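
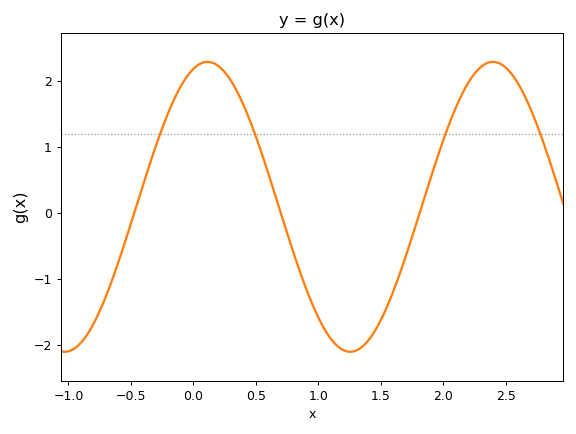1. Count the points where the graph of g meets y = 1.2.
4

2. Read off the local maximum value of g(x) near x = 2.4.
2.3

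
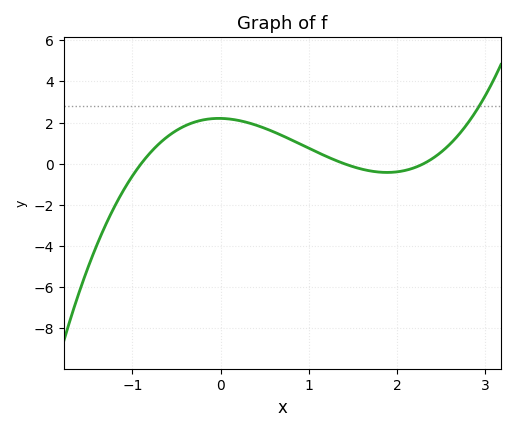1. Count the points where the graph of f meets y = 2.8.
1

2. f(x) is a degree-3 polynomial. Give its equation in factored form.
y = 0.76(x + 0.9)(x - 1.4)(x - 2.3)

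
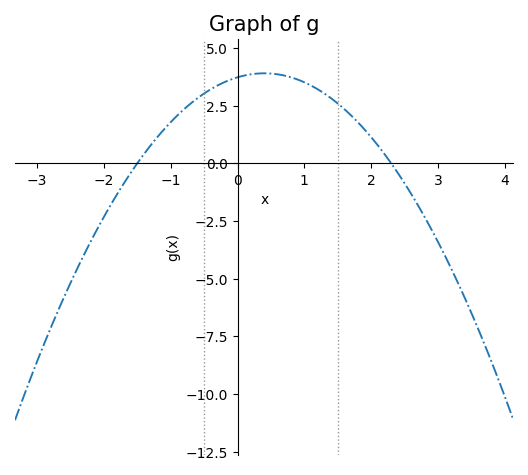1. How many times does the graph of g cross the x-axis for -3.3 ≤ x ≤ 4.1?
2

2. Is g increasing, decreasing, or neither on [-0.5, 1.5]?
neither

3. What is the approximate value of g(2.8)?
-2.4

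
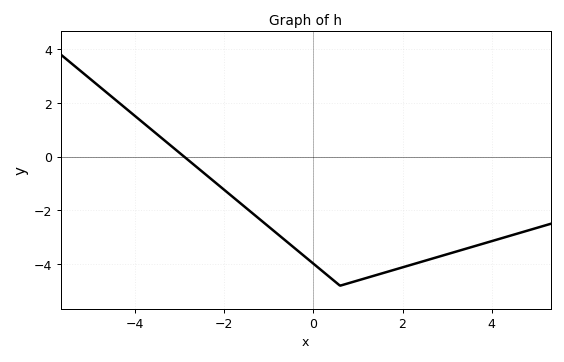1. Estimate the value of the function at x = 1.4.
-4.41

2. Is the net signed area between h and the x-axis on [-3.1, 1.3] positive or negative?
negative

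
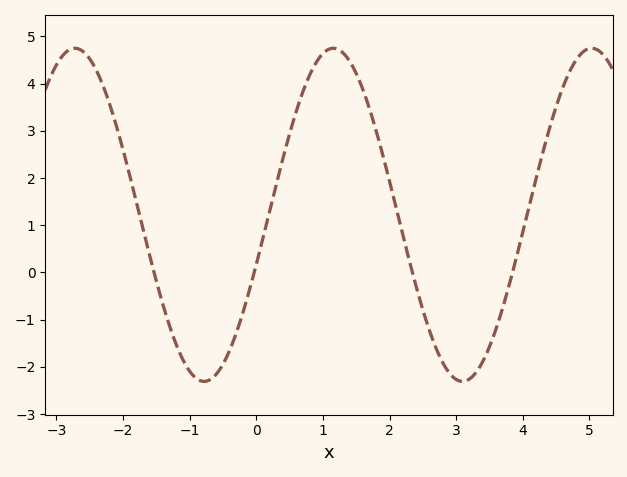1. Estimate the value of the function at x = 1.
4.64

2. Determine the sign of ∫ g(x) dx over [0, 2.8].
positive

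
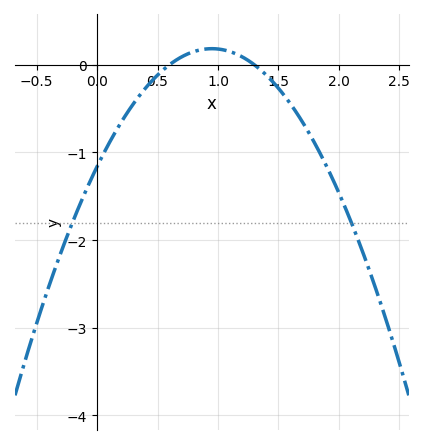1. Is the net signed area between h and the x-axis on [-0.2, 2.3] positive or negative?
negative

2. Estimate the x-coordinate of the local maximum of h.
0.95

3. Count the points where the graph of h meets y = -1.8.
2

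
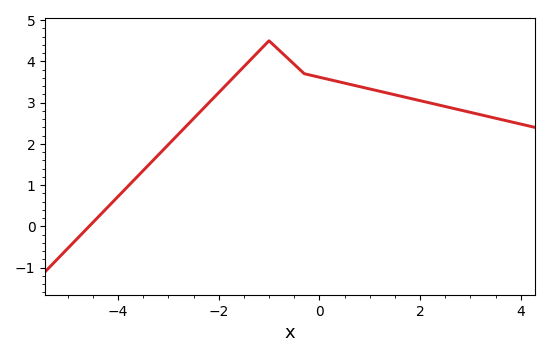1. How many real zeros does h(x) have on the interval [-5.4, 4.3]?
1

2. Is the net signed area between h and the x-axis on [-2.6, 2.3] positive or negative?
positive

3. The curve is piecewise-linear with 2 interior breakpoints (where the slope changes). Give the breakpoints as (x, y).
(-1, 4.5); (-0.3, 3.7)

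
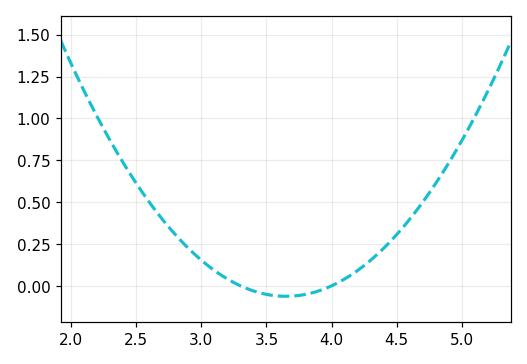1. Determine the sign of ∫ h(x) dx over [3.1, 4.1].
negative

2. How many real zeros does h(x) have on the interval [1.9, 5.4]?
2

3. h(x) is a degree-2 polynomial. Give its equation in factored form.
y = 0.51(x - 3.3)(x - 4)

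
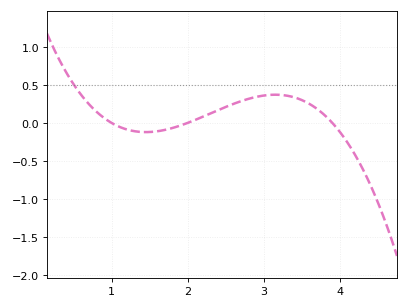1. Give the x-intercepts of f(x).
1, 2, 3.9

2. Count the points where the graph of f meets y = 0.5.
1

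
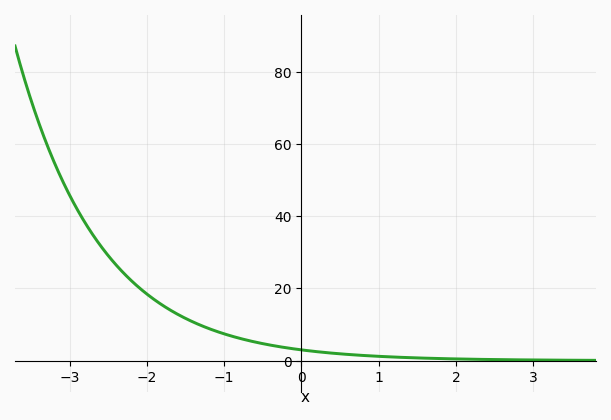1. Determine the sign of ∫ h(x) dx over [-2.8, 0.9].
positive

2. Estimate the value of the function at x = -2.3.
24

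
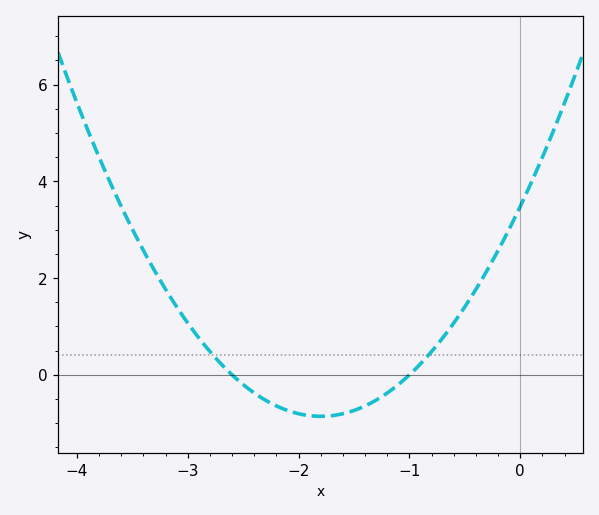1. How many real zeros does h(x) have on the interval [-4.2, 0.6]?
2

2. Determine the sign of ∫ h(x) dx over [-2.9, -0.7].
negative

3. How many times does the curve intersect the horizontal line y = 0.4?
2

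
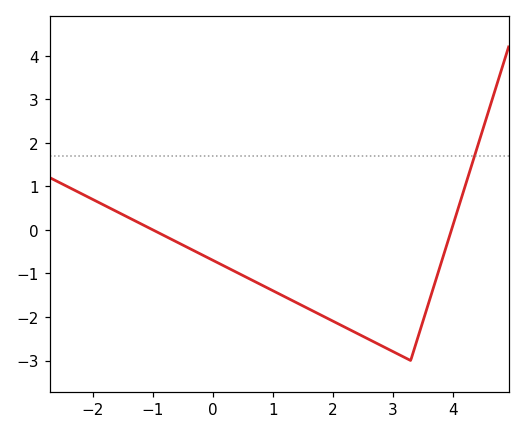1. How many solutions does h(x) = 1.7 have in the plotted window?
1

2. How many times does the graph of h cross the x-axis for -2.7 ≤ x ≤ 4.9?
2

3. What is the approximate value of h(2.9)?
-2.72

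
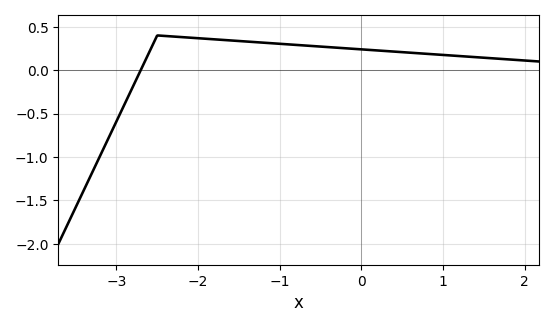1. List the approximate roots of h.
-2.7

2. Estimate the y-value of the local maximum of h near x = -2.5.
0.4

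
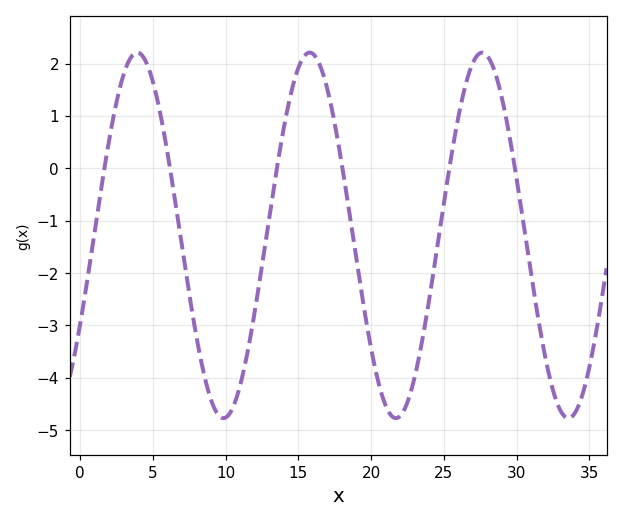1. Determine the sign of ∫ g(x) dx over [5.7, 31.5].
negative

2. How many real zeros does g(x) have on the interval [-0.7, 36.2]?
6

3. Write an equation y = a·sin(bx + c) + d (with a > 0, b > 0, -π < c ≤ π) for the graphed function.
y = 3.49sin(0.53x - 0.51) - 1.28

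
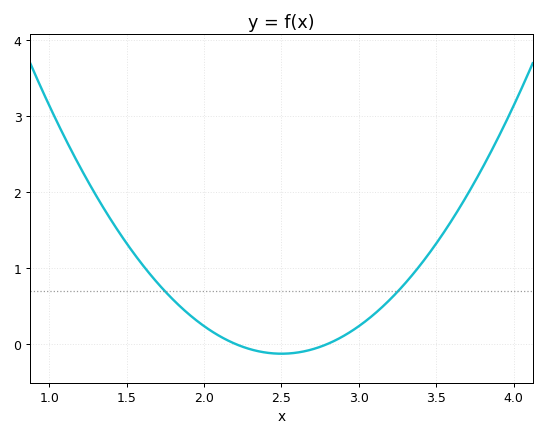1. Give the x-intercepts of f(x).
2.2, 2.8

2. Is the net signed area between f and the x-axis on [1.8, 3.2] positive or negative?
positive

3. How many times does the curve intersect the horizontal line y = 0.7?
2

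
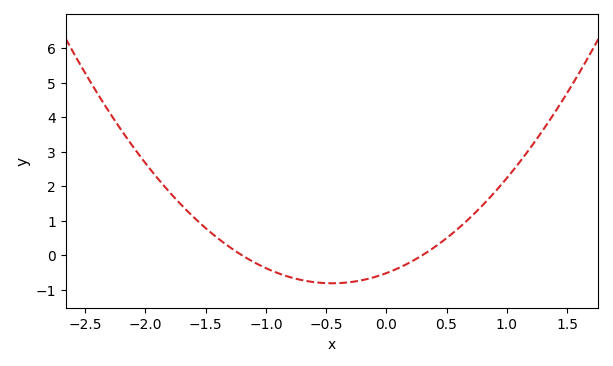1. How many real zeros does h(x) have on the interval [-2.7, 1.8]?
2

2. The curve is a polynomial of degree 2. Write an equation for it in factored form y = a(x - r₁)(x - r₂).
y = 1.45(x + 1.2)(x - 0.3)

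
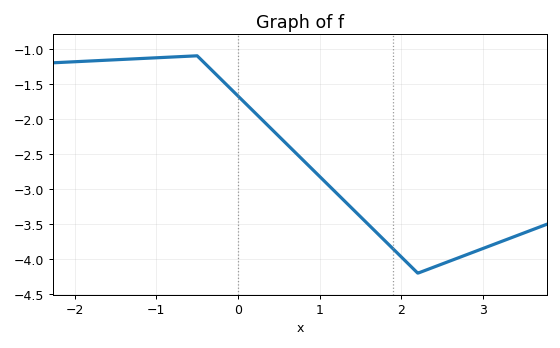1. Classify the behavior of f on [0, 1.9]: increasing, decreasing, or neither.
decreasing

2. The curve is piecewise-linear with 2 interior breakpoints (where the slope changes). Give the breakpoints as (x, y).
(-0.5, -1.1); (2.2, -4.2)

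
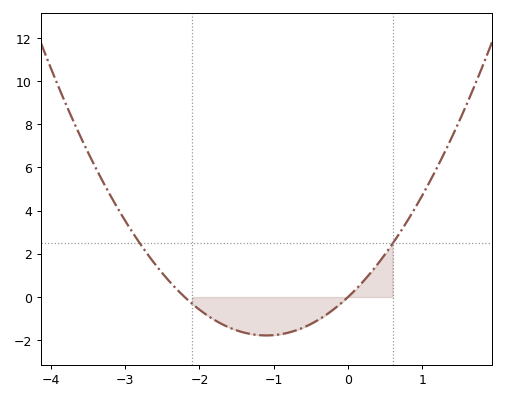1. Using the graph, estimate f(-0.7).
-1.54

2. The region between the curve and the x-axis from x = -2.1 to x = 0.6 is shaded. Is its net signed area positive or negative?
negative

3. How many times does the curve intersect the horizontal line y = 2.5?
2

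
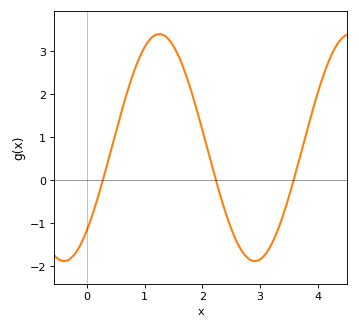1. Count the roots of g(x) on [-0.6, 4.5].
3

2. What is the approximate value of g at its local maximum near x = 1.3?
3.4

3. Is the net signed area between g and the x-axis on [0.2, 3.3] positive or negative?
positive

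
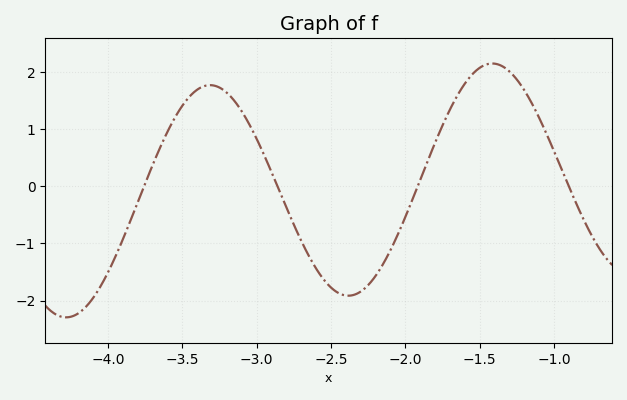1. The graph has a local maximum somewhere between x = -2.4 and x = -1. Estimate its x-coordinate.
-1.41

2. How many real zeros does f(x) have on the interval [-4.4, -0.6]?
4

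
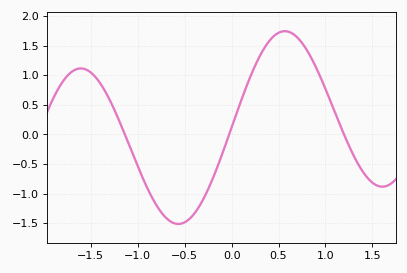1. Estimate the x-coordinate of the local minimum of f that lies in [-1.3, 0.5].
-0.55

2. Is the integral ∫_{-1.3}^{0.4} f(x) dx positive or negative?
negative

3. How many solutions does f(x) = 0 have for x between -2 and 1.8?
3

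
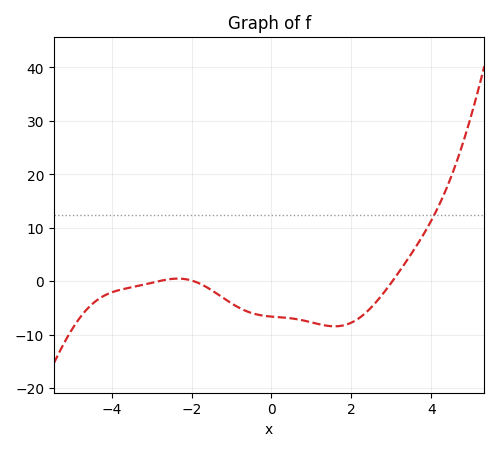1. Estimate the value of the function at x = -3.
0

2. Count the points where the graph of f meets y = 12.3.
1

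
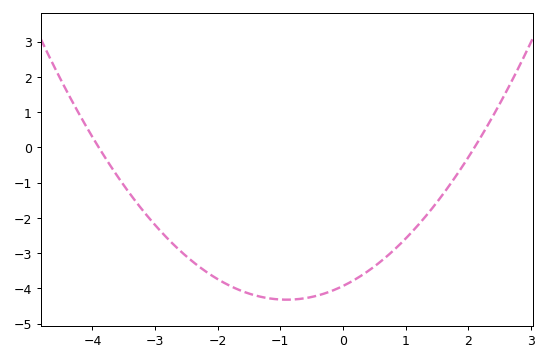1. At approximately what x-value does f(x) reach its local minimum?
-0.8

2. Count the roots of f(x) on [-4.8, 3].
2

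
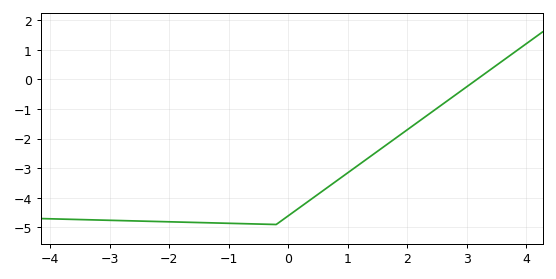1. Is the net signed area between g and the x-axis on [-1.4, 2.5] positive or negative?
negative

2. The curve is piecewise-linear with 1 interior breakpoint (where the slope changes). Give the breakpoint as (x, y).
(-0.2, -4.9)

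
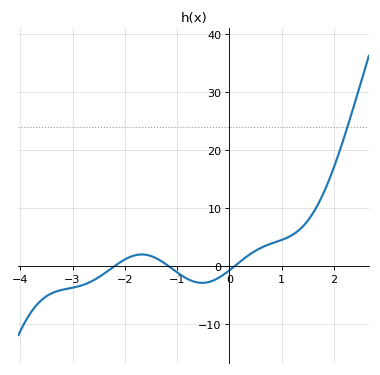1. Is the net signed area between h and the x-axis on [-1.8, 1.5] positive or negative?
positive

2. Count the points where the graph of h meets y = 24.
1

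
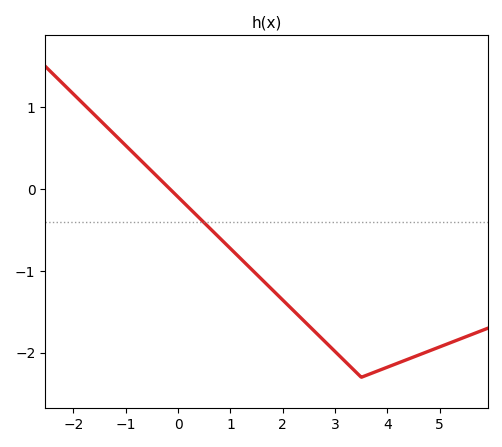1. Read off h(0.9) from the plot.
-0.664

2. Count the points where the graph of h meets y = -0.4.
1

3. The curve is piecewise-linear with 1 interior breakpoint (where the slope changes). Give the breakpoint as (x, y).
(3.5, -2.3)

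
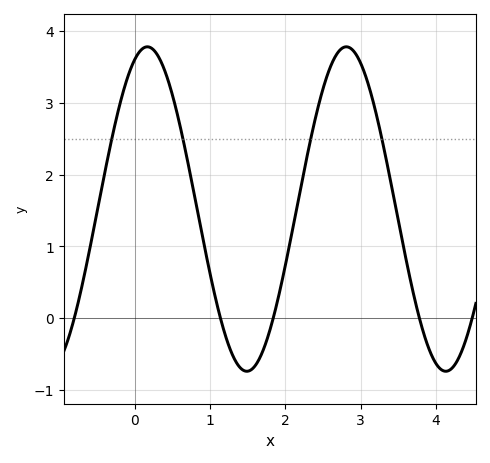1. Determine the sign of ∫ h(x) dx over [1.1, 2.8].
positive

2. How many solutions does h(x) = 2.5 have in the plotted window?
4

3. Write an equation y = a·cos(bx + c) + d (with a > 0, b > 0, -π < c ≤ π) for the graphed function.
y = 2.26cos(2.38x - 0.4) + 1.52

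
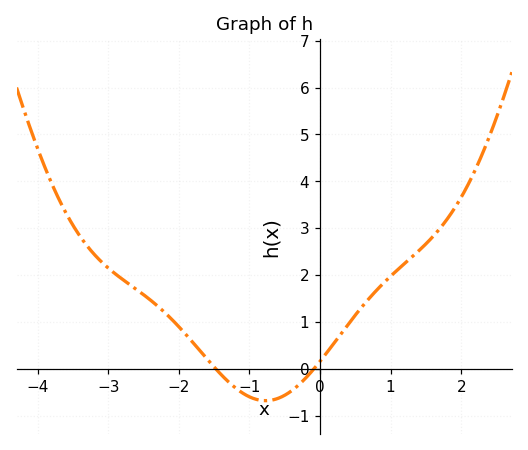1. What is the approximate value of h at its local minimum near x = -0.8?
-0.7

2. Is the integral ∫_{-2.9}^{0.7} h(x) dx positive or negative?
positive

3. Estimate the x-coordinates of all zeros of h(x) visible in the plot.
-1.5, -0.1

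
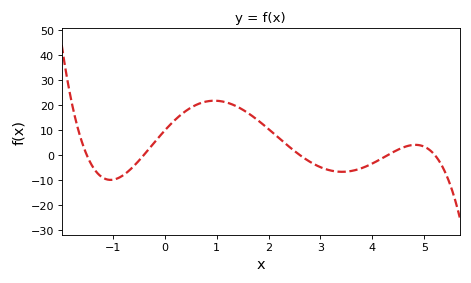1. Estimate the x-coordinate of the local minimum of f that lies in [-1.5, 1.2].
-1.04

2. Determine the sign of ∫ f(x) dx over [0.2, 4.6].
positive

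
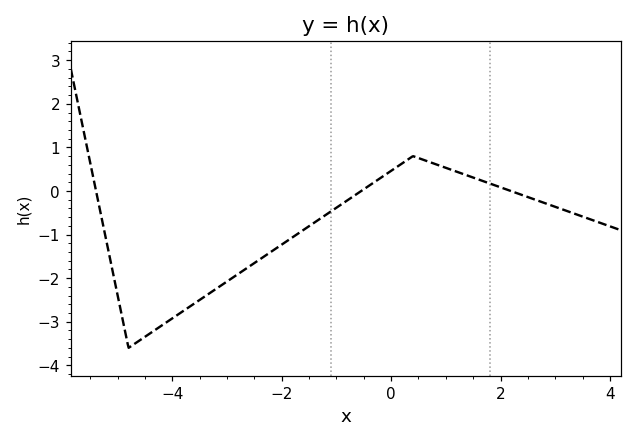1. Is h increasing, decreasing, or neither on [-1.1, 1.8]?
neither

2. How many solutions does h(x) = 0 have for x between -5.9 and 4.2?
3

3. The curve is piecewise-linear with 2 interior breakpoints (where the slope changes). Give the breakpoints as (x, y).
(-4.8, -3.6); (0.4, 0.8)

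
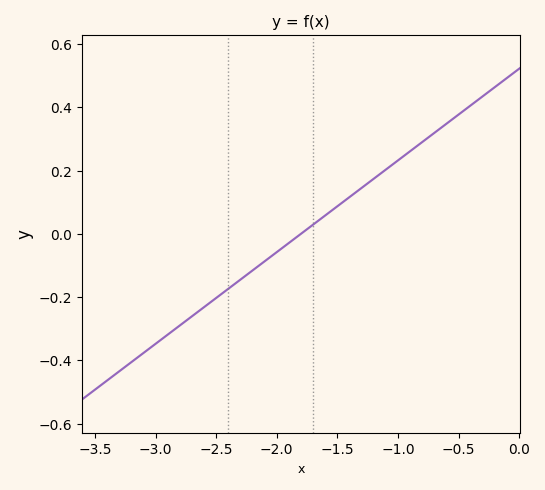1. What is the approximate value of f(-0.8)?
0.29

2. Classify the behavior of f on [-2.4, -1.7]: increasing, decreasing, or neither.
increasing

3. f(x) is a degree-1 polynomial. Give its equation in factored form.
y = 0.29(x + 1.8)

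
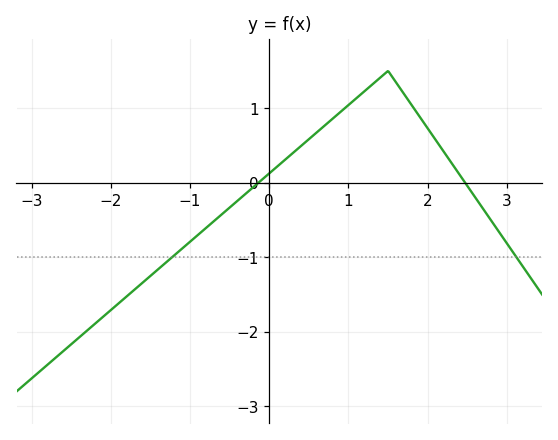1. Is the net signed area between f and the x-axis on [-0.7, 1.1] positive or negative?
positive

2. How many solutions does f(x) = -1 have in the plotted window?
2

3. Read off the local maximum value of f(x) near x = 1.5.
1.5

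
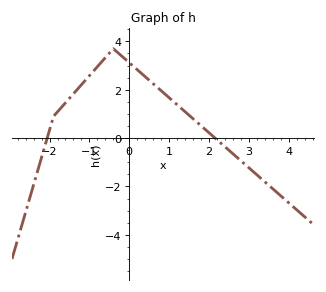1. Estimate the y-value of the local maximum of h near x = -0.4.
3.7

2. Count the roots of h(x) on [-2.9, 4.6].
2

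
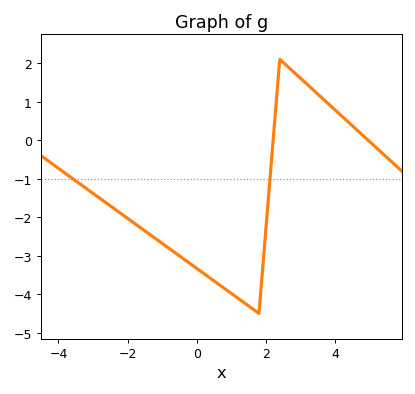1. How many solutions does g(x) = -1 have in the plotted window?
2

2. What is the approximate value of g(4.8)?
0.126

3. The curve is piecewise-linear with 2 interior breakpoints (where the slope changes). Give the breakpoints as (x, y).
(1.8, -4.5); (2.4, 2.1)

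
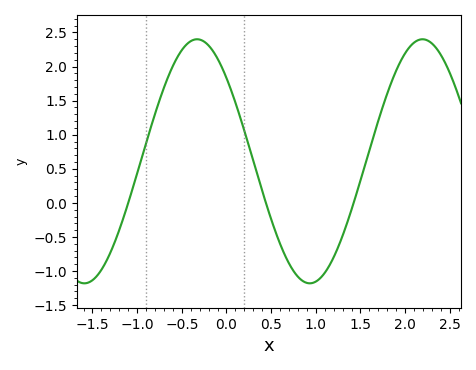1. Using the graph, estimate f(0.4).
0.2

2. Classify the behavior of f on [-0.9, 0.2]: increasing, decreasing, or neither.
neither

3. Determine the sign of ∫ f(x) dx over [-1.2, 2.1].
positive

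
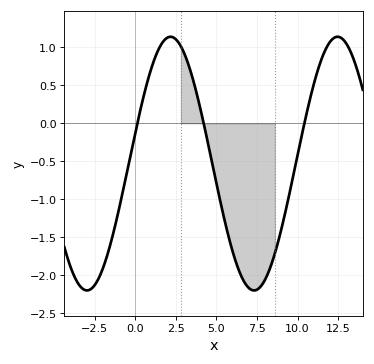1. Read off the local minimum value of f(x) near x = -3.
-2.2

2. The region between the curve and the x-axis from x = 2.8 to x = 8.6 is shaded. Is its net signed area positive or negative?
negative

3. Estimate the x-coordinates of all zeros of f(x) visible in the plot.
0.118, 4.21, 10.4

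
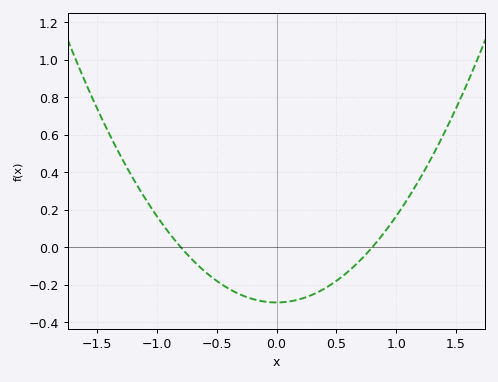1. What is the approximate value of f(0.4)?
-0.22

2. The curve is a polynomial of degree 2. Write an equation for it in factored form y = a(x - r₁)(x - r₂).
y = 0.46(x + 0.8)(x - 0.8)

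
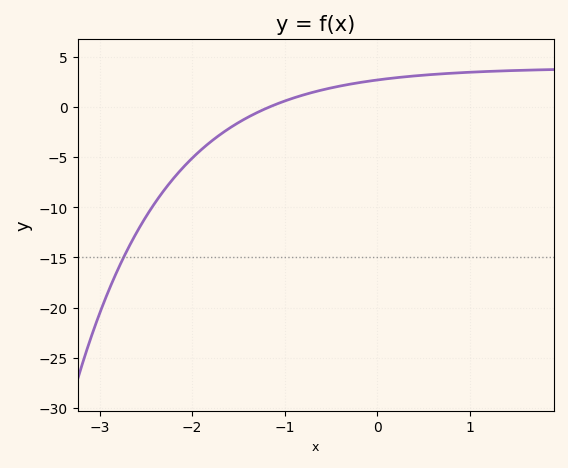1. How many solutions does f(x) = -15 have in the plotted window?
1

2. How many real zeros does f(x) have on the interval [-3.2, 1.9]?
1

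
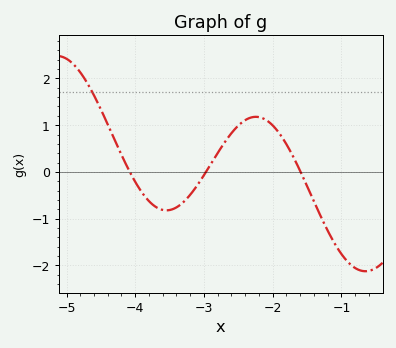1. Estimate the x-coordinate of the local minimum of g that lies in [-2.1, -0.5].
-0.7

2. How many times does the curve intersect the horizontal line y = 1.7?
1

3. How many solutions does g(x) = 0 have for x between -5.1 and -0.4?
3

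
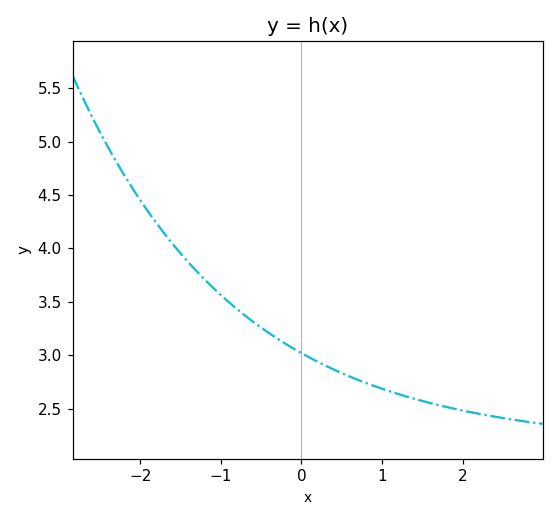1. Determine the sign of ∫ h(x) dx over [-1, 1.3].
positive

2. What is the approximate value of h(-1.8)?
4.24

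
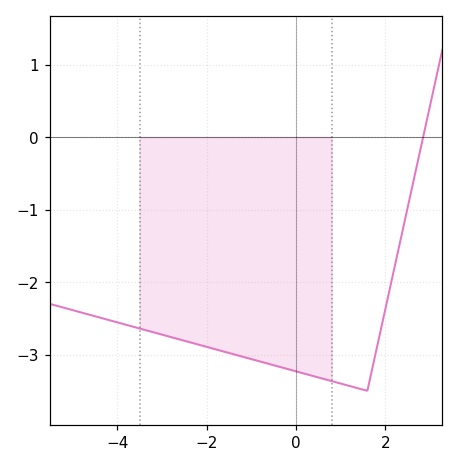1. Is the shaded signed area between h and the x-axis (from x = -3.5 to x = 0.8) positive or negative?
negative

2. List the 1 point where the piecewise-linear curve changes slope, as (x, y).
(1.6, -3.5)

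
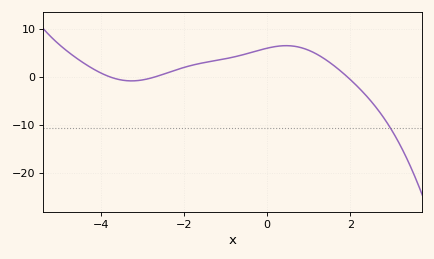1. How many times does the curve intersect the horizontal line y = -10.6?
1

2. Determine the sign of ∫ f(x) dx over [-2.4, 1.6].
positive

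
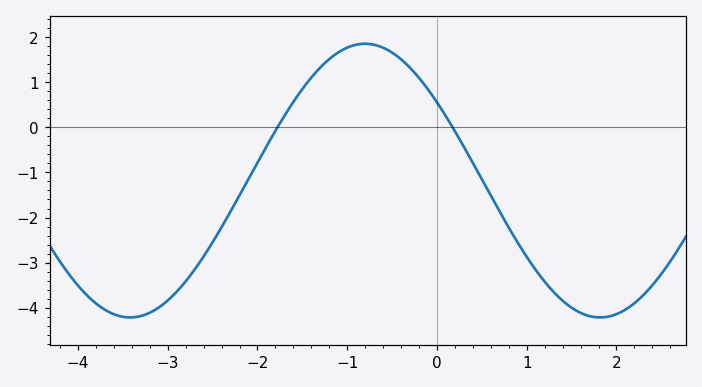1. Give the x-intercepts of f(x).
-1.8, 0.2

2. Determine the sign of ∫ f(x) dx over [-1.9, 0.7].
positive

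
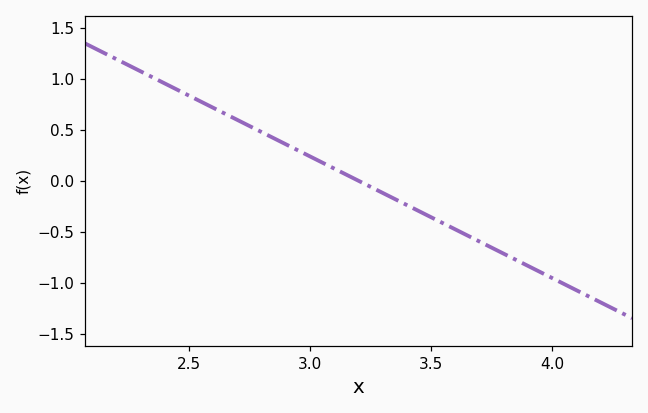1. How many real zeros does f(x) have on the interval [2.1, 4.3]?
1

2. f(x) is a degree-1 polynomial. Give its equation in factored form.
y = -1.19(x - 3.2)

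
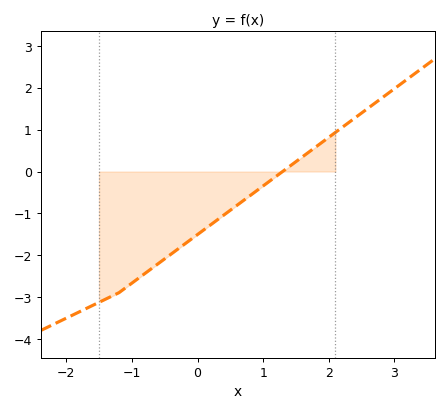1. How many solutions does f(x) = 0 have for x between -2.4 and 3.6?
1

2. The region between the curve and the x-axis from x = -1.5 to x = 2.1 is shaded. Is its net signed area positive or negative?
negative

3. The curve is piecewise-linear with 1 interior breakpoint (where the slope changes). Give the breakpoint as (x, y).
(-1.2, -2.9)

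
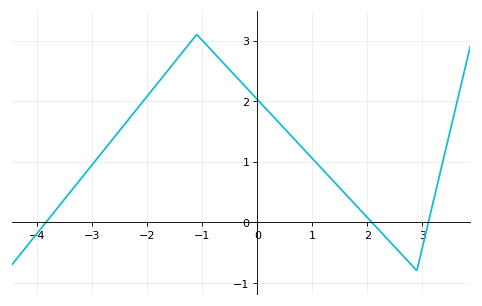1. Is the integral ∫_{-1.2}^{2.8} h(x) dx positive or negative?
positive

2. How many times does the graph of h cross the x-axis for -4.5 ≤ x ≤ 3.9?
3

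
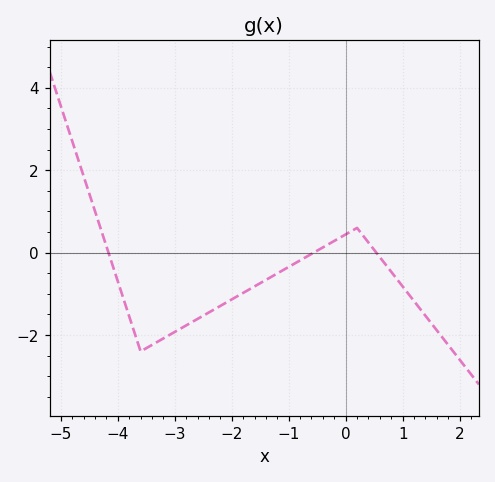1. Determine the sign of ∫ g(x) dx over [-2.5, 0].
negative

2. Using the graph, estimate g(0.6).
-0.2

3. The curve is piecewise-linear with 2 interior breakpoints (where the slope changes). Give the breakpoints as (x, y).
(-3.6, -2.4); (0.2, 0.6)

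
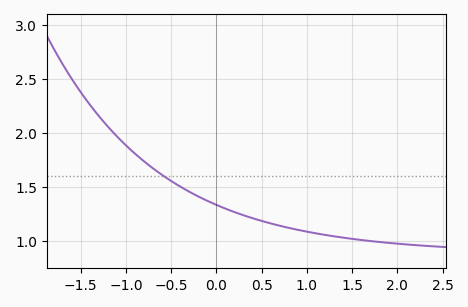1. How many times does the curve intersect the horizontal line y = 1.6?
1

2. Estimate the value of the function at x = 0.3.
1.25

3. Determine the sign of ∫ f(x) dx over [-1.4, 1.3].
positive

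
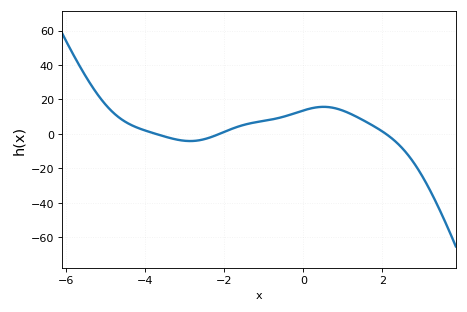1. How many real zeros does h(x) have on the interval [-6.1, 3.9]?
3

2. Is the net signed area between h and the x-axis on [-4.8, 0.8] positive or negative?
positive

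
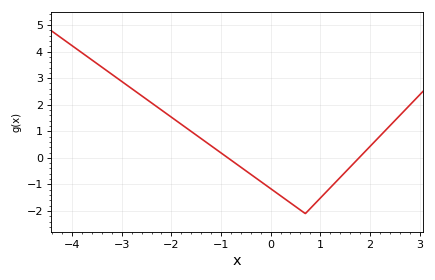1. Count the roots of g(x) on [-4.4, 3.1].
2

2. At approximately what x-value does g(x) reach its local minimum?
0.7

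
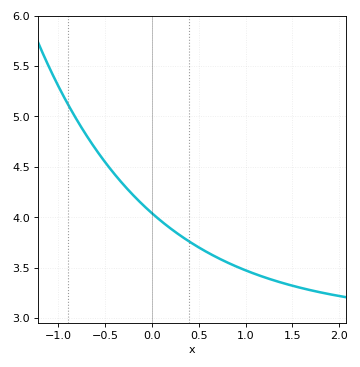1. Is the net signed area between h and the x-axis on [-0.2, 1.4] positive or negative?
positive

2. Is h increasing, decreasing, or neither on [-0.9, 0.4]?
decreasing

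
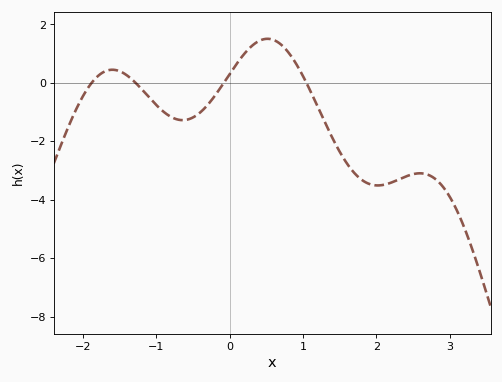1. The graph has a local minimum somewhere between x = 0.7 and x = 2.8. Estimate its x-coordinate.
2.02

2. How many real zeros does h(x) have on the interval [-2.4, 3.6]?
4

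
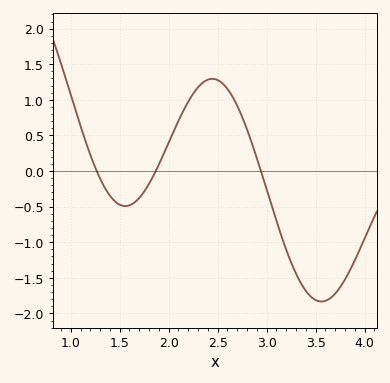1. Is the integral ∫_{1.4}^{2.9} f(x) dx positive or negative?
positive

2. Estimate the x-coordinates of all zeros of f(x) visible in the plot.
1.27, 1.87, 2.94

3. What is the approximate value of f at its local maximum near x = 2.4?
1.3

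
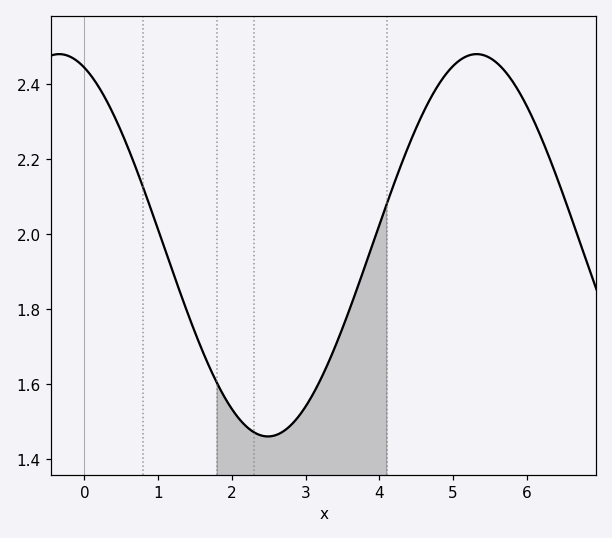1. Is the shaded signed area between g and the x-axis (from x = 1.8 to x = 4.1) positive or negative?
positive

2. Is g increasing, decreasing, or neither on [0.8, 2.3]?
decreasing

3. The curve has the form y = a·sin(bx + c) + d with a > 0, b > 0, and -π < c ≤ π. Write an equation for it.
y = 0.51sin(1.1x + 2) + 1.97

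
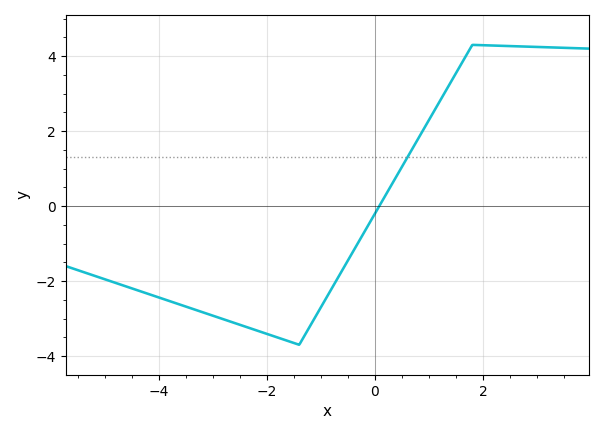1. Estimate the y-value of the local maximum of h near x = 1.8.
4.3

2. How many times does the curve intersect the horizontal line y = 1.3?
1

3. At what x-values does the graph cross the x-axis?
0.08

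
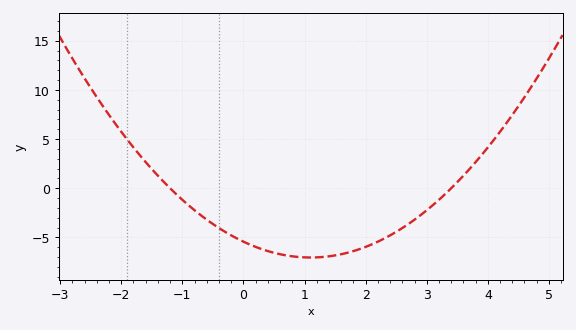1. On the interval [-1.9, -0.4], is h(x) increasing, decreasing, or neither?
decreasing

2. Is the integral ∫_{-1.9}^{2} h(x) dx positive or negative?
negative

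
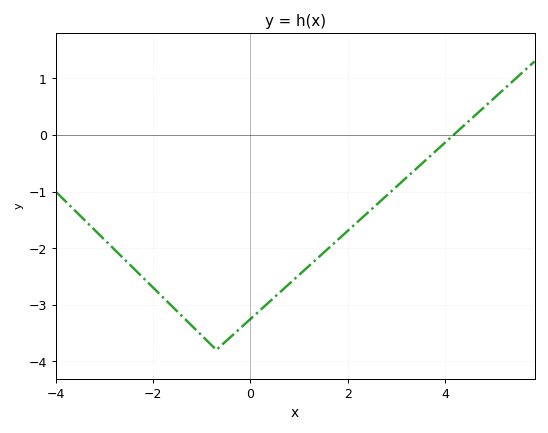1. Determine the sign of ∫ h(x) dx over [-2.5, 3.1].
negative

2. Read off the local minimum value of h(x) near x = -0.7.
-3.8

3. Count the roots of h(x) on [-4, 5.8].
1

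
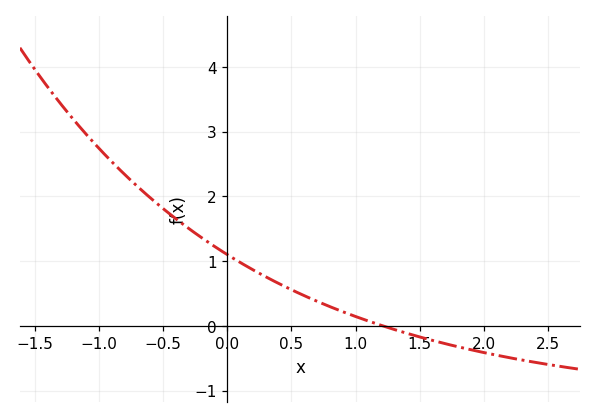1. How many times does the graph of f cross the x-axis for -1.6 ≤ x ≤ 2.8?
1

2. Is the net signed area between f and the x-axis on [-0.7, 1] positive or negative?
positive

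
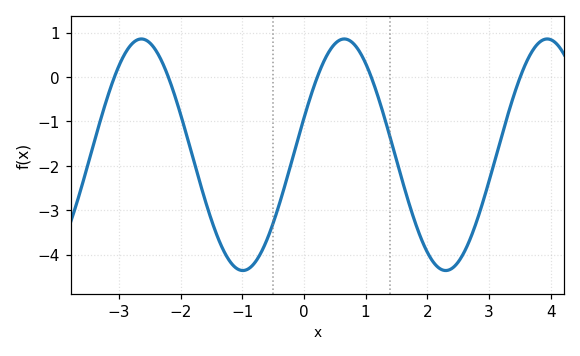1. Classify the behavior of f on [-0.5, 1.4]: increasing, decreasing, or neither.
neither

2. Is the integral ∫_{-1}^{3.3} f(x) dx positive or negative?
negative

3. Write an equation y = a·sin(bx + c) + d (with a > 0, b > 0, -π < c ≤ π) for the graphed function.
y = 2.61sin(1.91x + 0.322) - 1.75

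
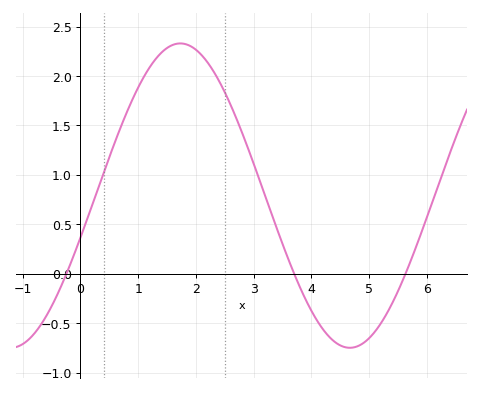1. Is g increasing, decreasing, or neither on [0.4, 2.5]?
neither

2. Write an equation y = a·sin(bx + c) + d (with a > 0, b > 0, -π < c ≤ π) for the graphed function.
y = 1.54sin(1.07x - 0.28) + 0.79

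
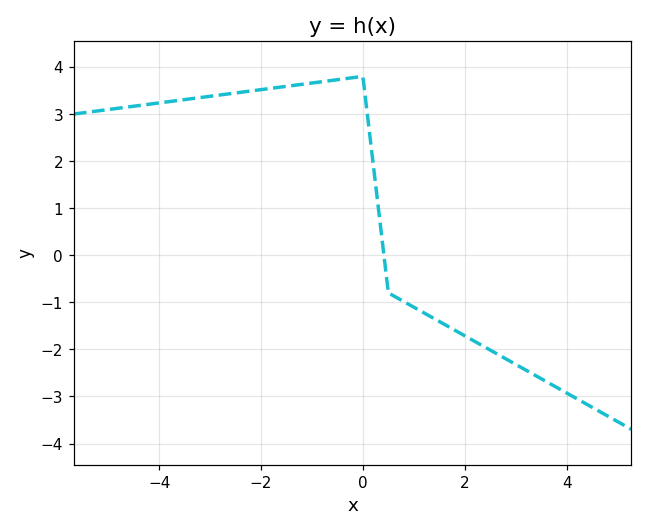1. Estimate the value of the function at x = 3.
-2.3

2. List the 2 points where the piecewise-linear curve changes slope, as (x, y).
(0, 3.8); (0.5, -0.8)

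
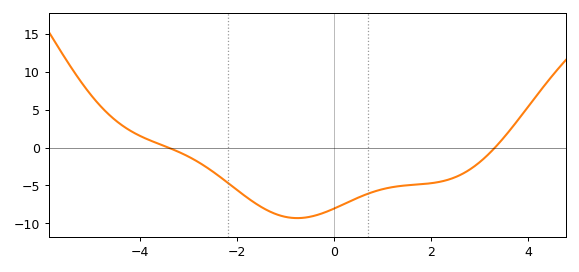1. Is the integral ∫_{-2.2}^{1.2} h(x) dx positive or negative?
negative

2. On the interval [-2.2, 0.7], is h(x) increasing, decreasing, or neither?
neither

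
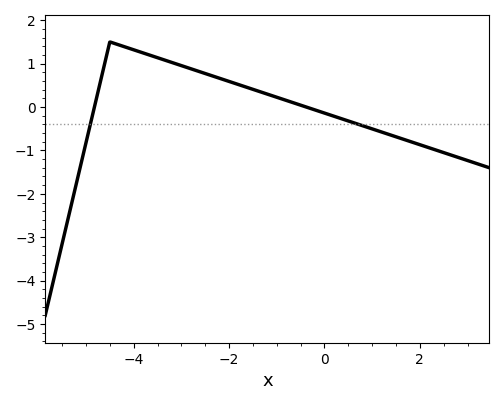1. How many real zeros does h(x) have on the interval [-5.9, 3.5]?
2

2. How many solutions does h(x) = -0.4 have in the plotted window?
2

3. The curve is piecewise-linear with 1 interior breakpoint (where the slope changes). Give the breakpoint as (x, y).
(-4.5, 1.5)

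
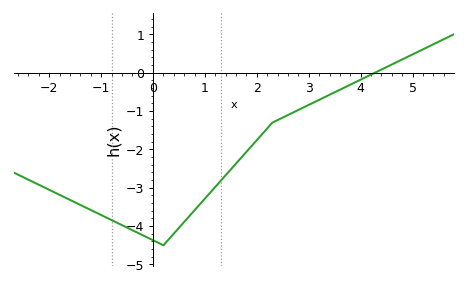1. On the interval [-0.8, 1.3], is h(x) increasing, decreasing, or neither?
neither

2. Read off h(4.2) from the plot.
0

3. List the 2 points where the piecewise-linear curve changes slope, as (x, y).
(0.2, -4.5); (2.3, -1.3)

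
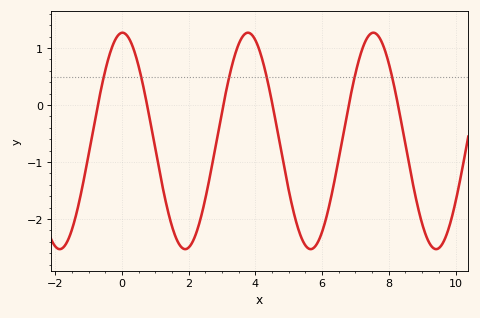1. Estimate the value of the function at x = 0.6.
0.426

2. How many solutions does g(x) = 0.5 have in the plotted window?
6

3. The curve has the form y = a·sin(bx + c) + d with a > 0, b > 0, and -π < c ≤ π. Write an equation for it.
y = 1.9sin(1.67x + 1.55) - 0.63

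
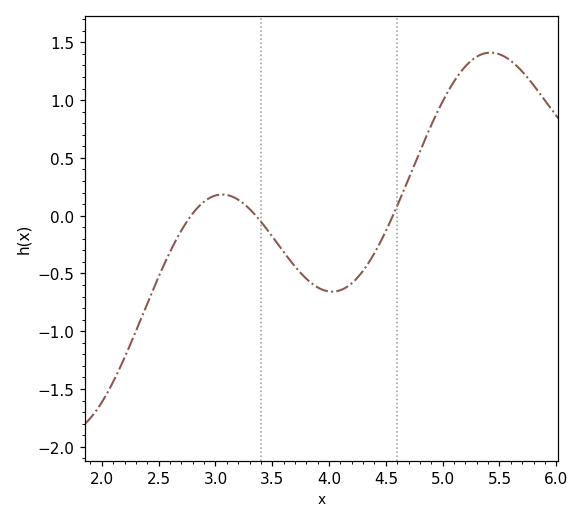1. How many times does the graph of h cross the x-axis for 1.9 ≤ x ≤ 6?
3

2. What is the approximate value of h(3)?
0.15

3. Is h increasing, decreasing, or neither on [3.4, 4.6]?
neither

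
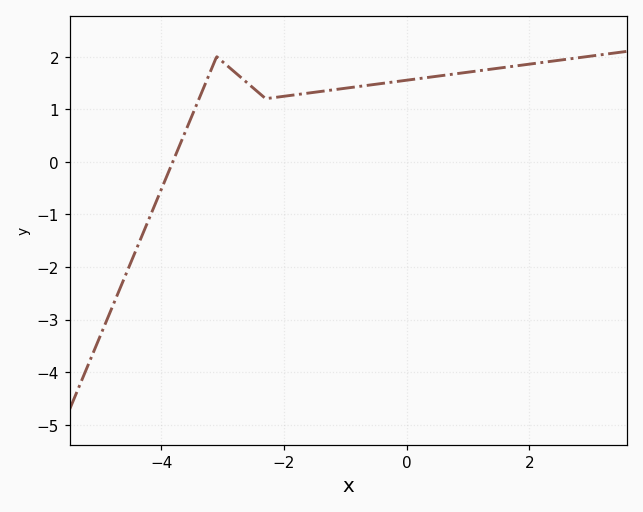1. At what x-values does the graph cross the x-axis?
-3.8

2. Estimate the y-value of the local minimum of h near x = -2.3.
1.2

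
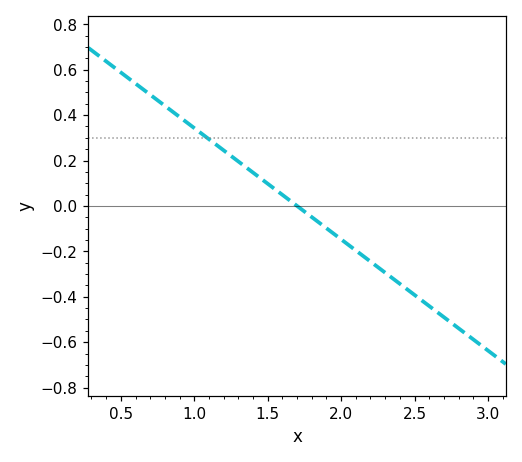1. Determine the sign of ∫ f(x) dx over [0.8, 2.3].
positive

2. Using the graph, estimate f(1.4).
0.14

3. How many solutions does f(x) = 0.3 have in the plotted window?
1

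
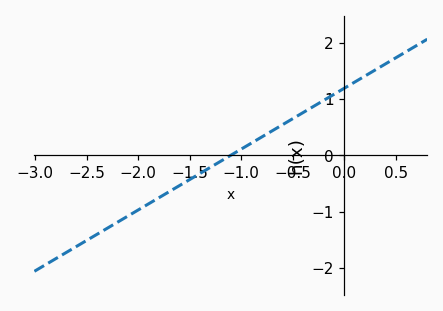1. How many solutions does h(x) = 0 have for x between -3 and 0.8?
1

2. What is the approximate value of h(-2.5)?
-1.5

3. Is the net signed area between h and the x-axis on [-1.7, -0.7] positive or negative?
negative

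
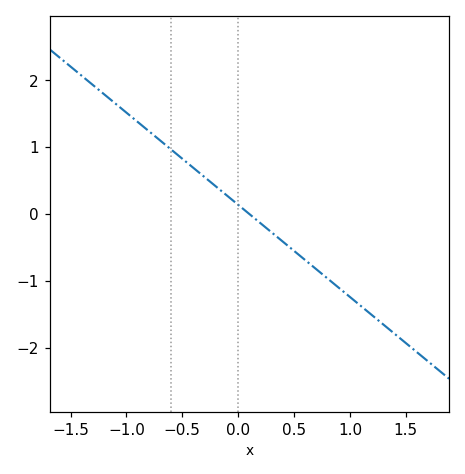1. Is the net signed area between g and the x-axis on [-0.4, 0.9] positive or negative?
negative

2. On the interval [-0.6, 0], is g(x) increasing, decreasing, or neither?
decreasing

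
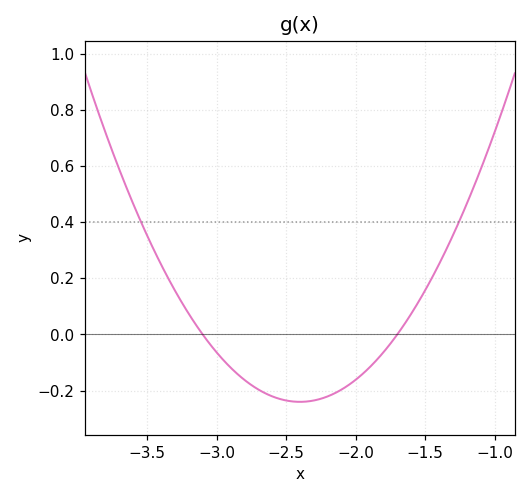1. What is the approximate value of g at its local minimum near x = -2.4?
-0.24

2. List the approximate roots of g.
-3.1, -1.7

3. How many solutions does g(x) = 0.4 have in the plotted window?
2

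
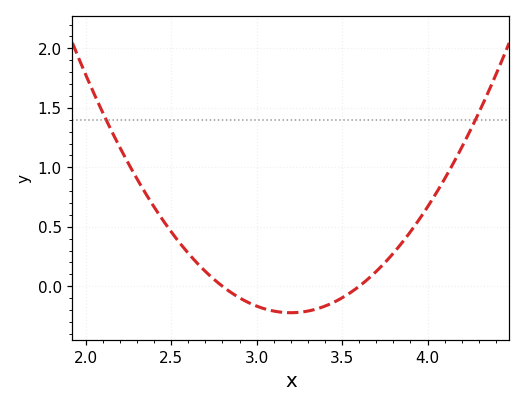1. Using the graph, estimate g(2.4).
0.667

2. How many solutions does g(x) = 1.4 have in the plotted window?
2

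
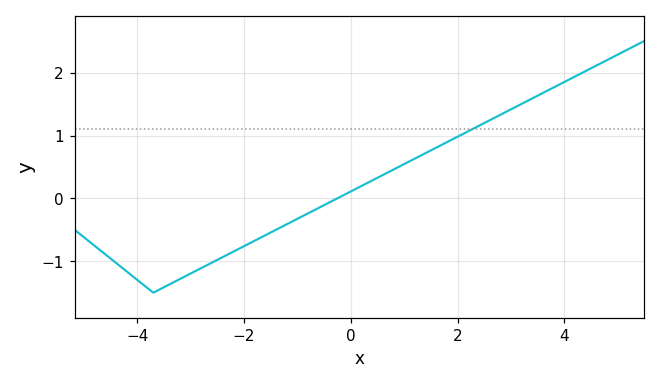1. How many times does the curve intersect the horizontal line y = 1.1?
1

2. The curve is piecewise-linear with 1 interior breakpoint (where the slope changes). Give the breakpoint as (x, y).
(-3.7, -1.5)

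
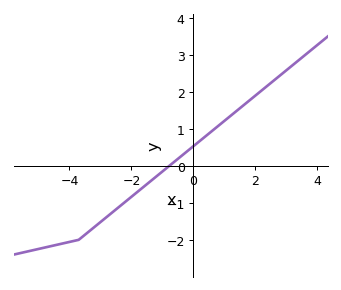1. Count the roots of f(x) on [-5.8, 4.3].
1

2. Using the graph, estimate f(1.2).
1.35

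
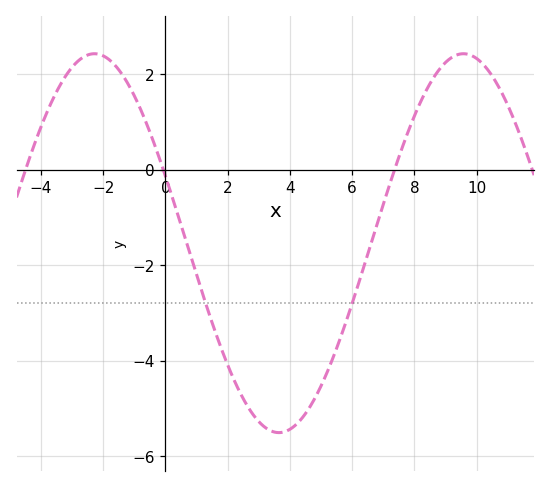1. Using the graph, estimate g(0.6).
-1.37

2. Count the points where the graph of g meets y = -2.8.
2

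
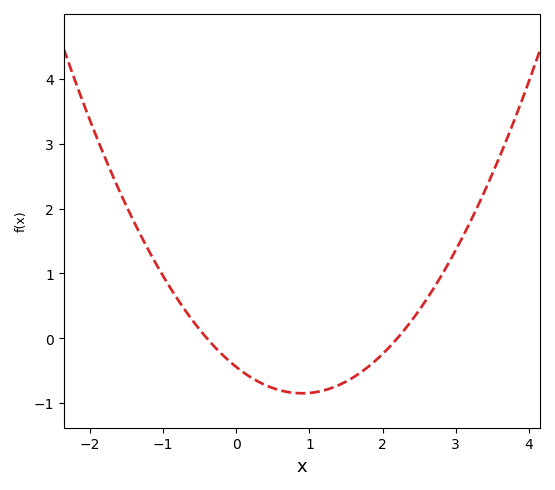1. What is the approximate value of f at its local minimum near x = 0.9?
-0.845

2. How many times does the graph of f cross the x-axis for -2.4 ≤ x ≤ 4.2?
2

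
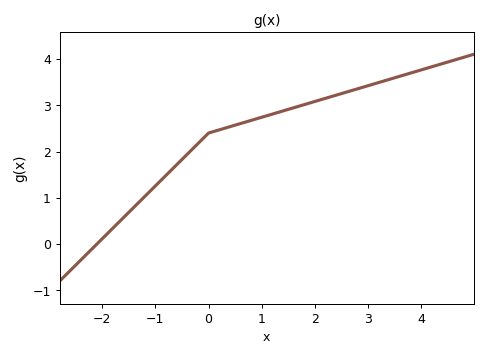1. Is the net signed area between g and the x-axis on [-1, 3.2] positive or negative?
positive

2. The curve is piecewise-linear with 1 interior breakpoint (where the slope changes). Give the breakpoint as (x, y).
(0, 2.4)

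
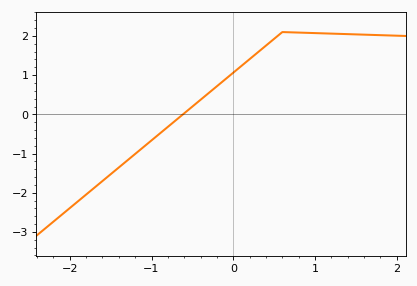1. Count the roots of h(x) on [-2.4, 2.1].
1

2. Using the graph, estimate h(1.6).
2.03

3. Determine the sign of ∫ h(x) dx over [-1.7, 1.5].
positive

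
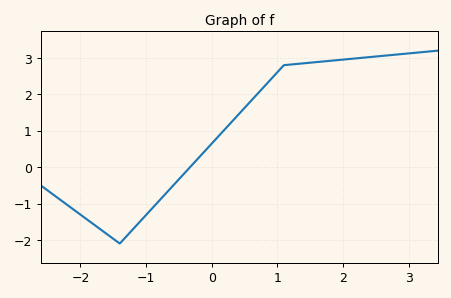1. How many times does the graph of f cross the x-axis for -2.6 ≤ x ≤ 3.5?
1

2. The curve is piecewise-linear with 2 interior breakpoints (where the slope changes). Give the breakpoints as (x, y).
(-1.4, -2.1); (1.1, 2.8)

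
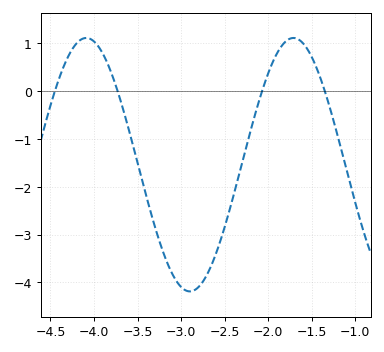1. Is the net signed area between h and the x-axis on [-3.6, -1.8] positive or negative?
negative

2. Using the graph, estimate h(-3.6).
-0.8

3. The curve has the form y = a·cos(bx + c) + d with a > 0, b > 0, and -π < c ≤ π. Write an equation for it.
y = 2.65cos(2.6x - 1.8) - 1.54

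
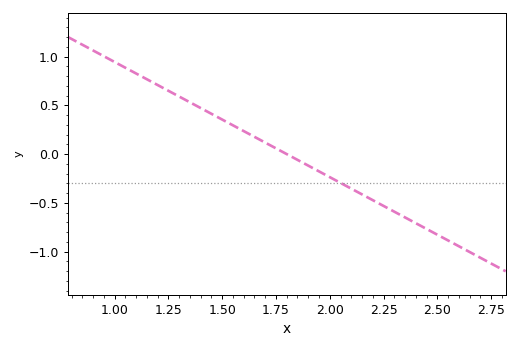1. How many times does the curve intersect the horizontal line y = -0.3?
1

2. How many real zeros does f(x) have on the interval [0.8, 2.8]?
1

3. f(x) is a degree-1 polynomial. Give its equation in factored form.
y = -1.18(x - 1.8)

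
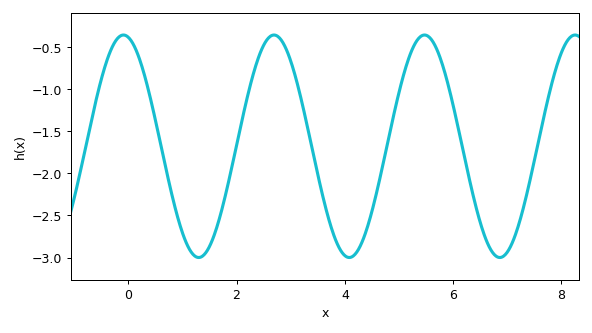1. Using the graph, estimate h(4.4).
-2.65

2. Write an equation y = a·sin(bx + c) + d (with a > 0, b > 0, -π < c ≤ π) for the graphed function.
y = 1.32sin(2.3x + 1.8) - 1.68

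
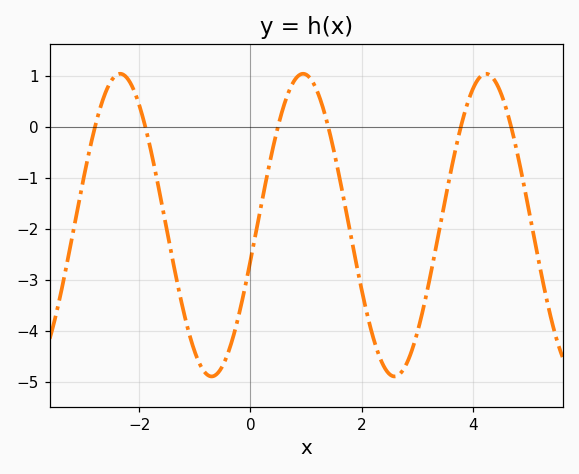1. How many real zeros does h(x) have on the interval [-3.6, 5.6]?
6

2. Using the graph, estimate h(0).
-2.63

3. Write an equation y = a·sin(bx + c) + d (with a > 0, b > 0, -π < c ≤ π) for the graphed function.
y = 2.97sin(1.91x - 0.242) - 1.92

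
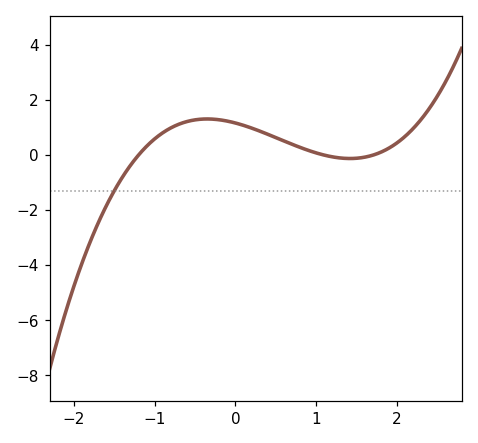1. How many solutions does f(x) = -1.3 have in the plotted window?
1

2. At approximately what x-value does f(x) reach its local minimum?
1.4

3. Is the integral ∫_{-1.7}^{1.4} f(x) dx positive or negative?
positive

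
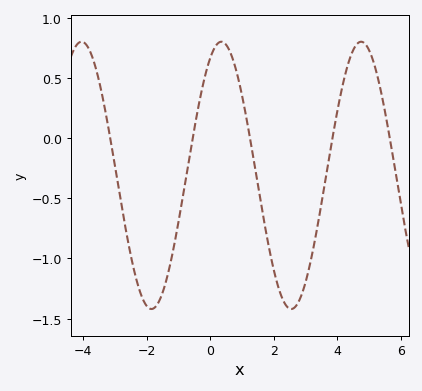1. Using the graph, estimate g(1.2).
0.075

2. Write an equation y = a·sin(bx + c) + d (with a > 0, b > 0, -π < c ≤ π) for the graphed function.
y = 1.11sin(1.43x + 1.07) - 0.31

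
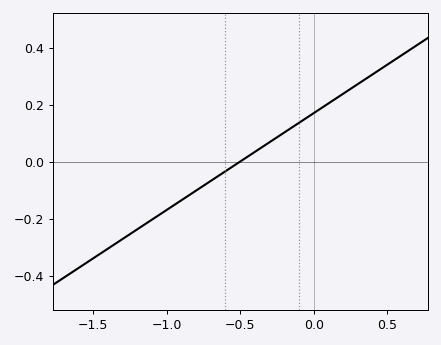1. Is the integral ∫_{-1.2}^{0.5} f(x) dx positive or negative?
positive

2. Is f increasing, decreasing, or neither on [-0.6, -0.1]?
increasing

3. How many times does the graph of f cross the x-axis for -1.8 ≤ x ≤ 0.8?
1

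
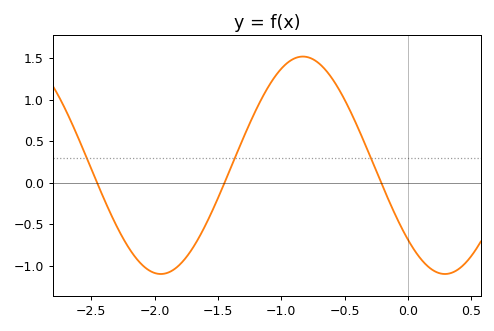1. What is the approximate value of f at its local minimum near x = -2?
-1.1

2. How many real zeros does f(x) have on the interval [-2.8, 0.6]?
3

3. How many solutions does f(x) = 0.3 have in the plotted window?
3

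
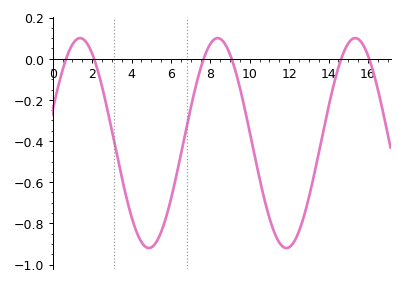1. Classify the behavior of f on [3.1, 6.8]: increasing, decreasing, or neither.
neither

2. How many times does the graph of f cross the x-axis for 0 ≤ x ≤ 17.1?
6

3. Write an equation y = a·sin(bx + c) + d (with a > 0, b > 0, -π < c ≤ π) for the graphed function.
y = 0.51sin(0.9x + 0.322) - 0.41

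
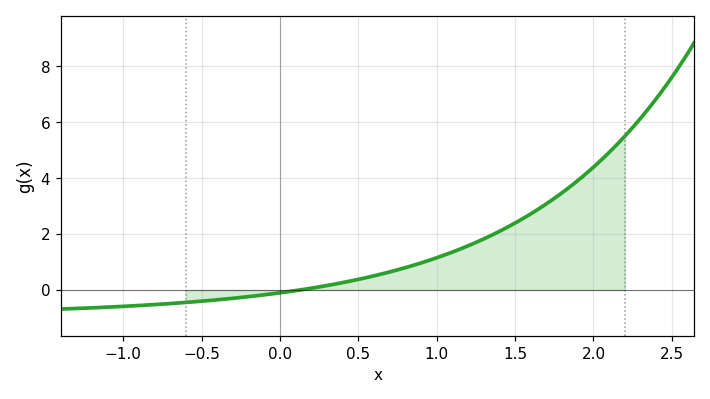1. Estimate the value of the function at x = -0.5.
-0.399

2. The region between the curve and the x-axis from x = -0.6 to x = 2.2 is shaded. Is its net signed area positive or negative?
positive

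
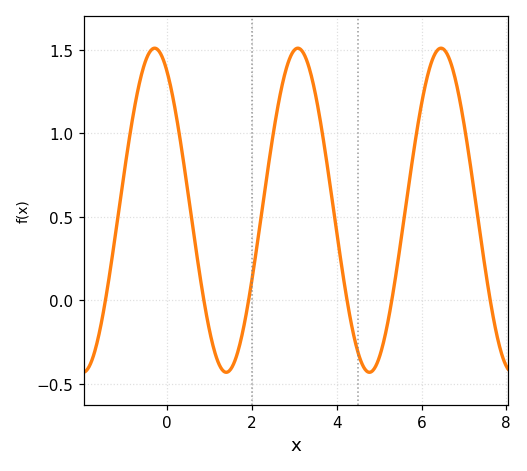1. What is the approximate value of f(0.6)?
0.45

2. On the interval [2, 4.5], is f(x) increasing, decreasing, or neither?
neither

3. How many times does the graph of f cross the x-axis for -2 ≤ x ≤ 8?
6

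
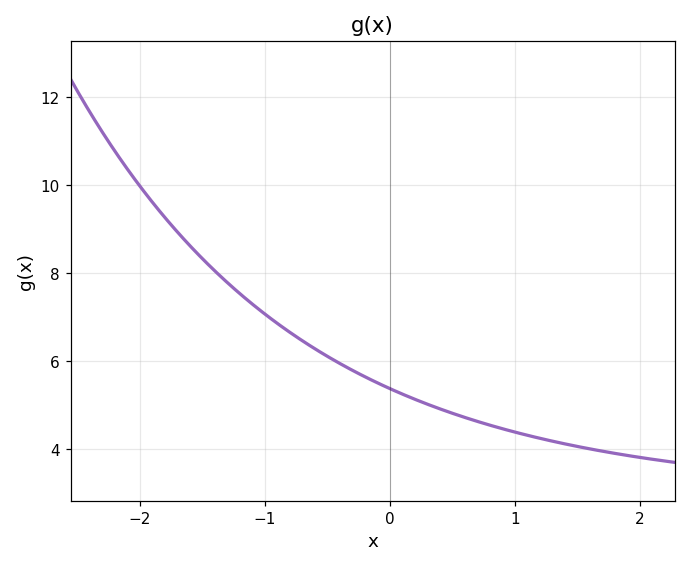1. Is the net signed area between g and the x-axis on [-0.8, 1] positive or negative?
positive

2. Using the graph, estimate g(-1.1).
7.4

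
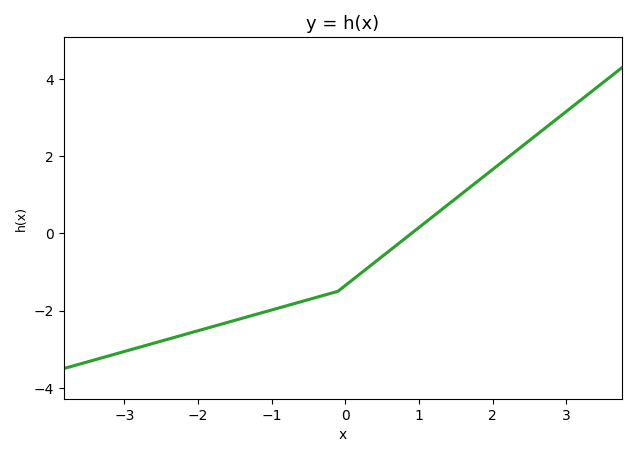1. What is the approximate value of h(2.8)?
2.8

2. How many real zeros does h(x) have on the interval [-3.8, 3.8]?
1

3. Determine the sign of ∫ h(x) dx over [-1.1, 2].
negative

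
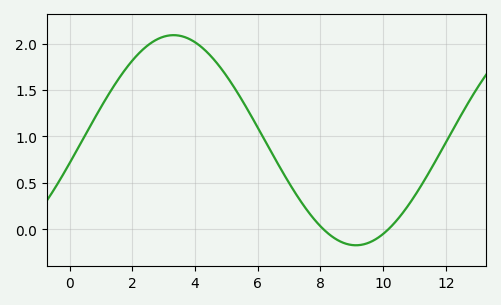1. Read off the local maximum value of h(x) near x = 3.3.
2.09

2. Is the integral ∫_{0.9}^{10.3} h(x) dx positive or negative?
positive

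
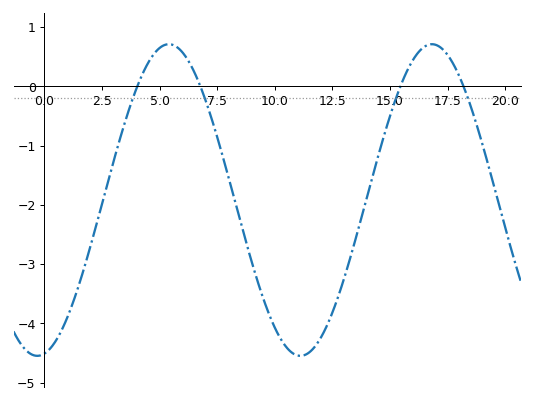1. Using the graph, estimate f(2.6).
-1.8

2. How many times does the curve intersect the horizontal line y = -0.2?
4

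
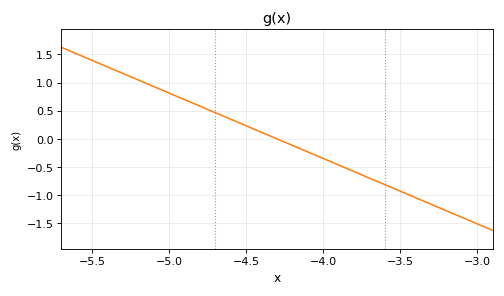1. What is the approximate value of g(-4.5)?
0.232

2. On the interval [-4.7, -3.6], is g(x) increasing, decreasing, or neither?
decreasing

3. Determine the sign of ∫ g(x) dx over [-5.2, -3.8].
positive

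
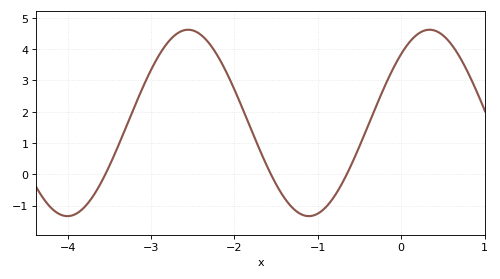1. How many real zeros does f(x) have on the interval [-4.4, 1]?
3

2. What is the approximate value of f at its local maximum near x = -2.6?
4.62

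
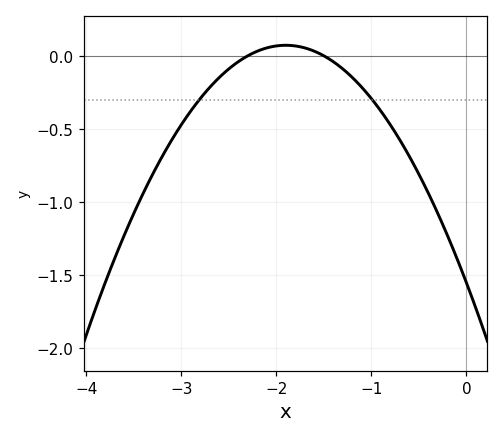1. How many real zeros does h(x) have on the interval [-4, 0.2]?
2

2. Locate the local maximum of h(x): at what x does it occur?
-1.9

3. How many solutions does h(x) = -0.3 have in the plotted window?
2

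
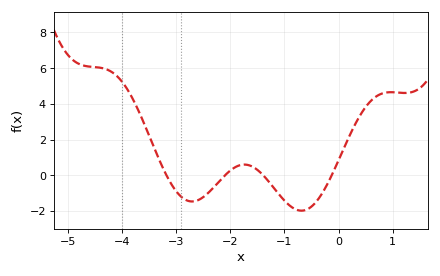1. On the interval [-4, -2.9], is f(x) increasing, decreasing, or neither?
decreasing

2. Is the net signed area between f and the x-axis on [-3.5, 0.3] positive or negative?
negative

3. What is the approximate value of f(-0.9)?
-1.6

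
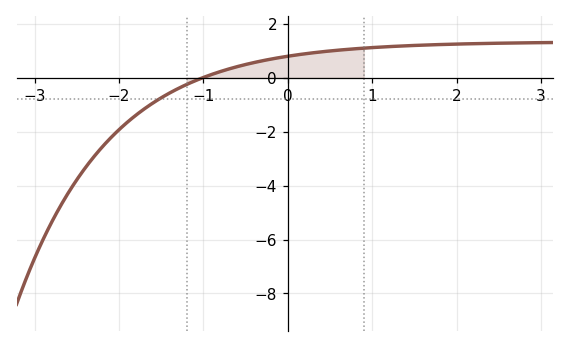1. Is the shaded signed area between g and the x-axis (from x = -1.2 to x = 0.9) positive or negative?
positive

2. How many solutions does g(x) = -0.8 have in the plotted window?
1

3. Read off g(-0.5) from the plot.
0.493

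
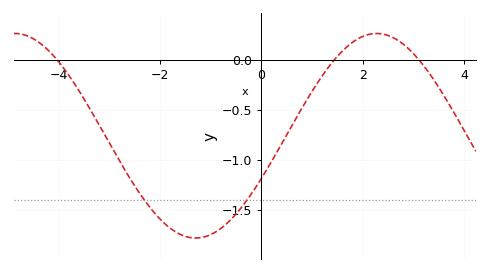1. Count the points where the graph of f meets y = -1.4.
2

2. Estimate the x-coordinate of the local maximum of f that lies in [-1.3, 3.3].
2.2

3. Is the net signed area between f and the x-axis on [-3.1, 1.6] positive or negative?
negative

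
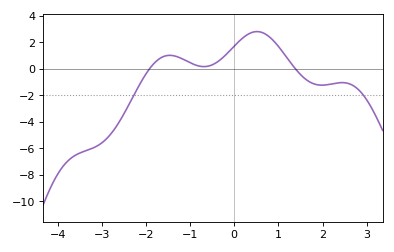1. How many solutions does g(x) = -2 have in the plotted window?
2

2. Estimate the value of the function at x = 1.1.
1.26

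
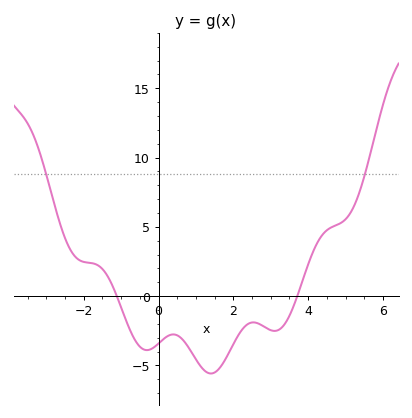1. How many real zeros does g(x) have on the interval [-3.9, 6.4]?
2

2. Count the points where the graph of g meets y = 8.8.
2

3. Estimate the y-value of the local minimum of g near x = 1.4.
-5.58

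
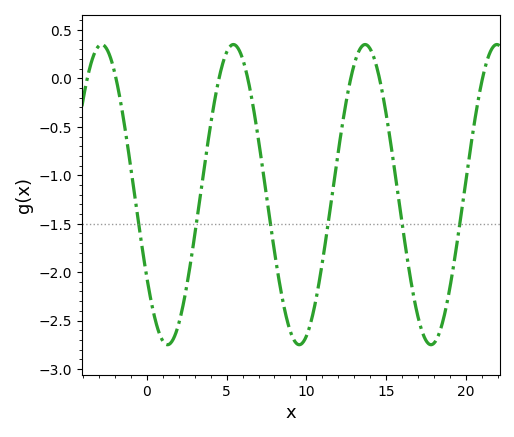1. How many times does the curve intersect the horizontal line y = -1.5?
6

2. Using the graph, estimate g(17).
-2.46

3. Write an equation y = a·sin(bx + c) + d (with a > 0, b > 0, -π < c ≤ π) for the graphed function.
y = 1.55sin(0.76x - 2.55) - 1.2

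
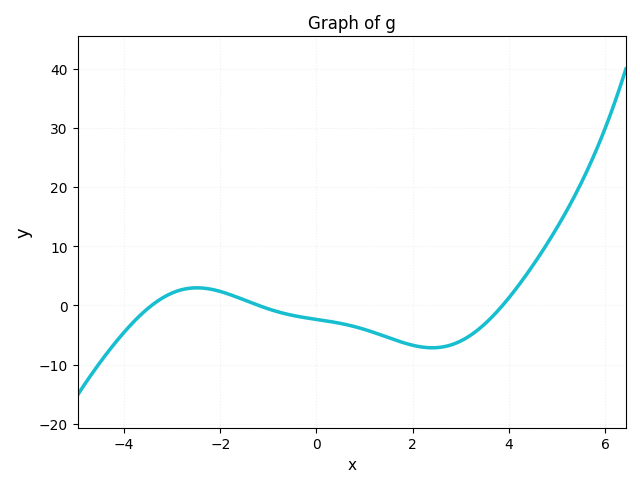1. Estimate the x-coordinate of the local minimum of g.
2.41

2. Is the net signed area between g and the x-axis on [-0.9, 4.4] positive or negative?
negative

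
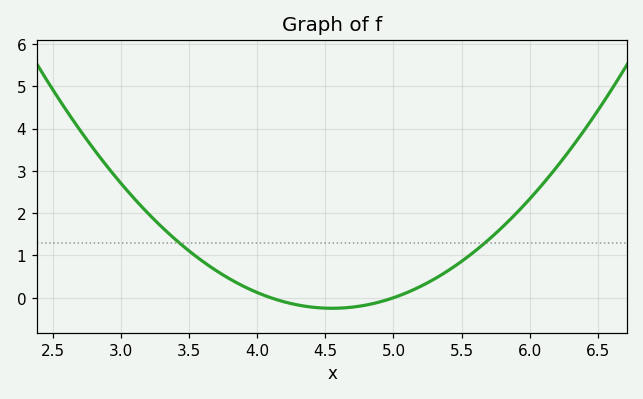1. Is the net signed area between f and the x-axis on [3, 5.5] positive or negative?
positive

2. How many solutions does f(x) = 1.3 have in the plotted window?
2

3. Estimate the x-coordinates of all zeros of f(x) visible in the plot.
4.1, 5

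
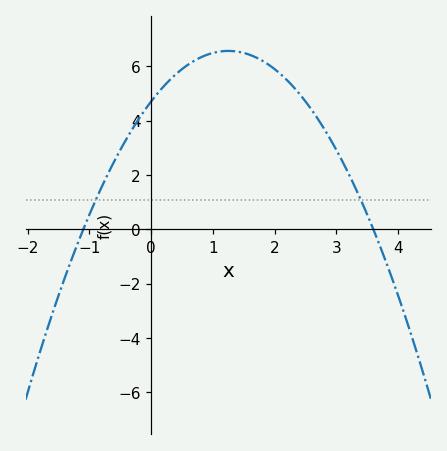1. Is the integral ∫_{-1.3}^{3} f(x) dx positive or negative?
positive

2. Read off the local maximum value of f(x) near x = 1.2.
6.6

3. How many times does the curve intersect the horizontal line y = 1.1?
2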